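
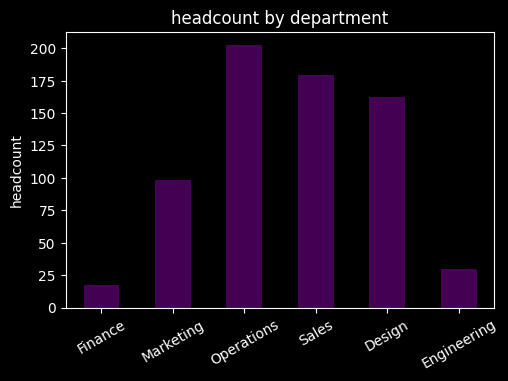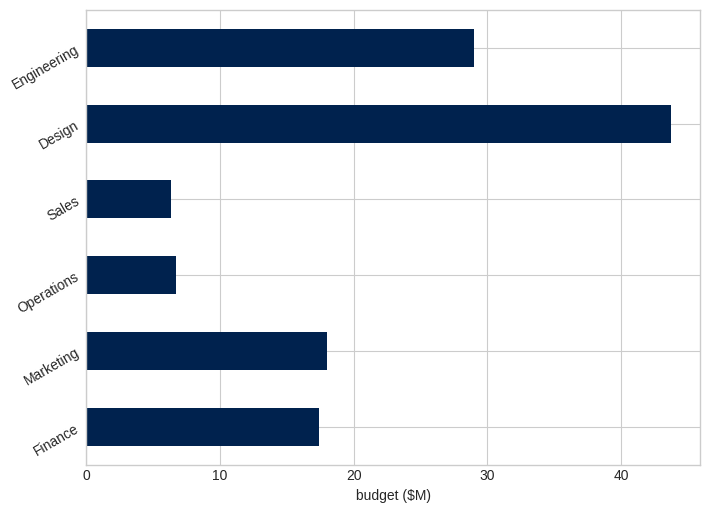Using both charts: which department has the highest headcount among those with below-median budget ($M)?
Chart 2 median budget ($M) ≈ 20; below-median departments: Finance, Operations, Sales. Among those, Operations has the highest headcount (≈ 200).

Operations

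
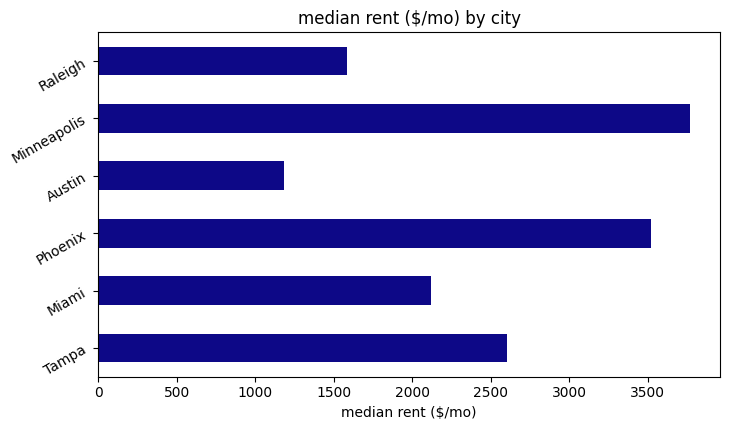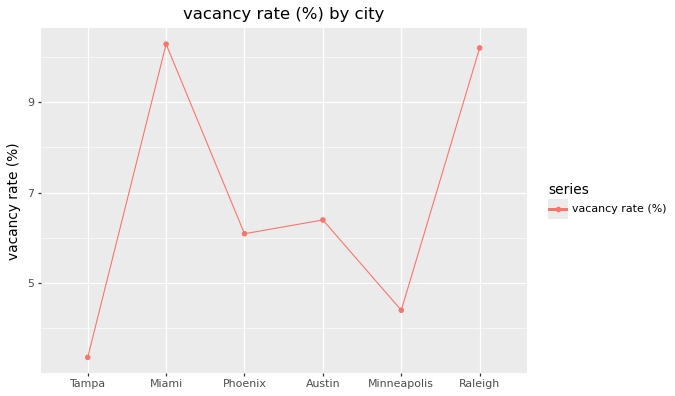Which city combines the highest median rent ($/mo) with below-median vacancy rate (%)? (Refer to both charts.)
Minneapolis

Chart 2 median vacancy rate (%) ≈ 6; below-median cities: Tampa, Phoenix, Minneapolis. Among those, Minneapolis has the highest median rent ($/mo) (≈ 4000).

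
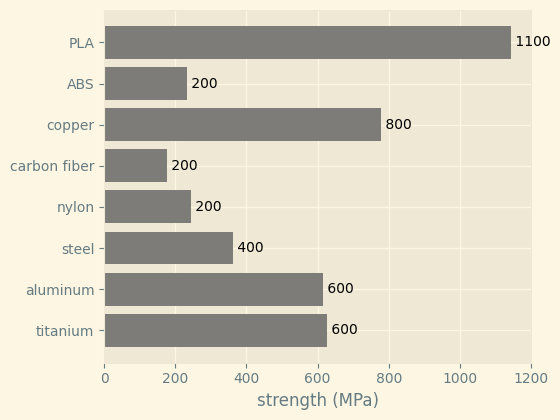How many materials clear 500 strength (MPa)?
Above 500: PLA, copper, aluminum, titanium.

4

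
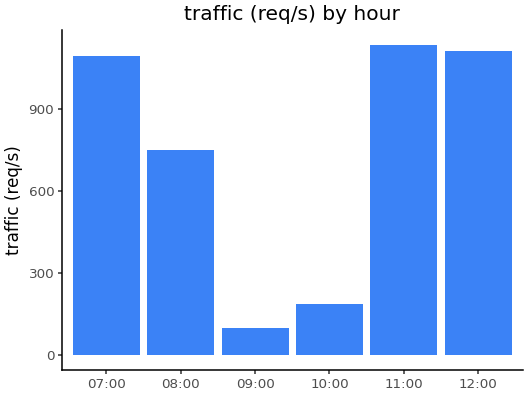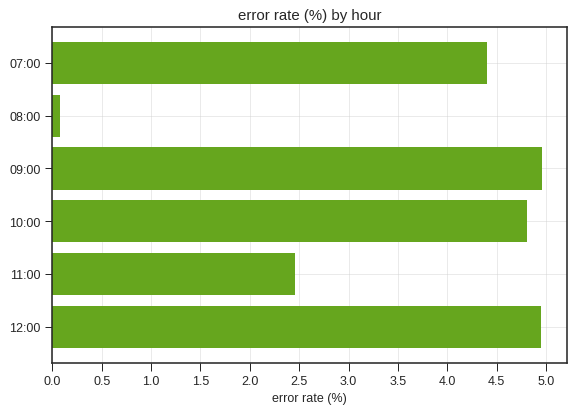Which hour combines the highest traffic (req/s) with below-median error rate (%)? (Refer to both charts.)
11:00

Chart 2 median error rate (%) ≈ 4.5; below-median hours: 07:00, 08:00, 11:00. Among those, 11:00 has the highest traffic (req/s) (≈ 1200).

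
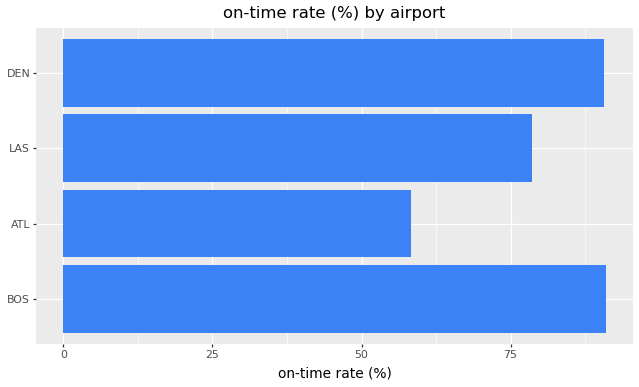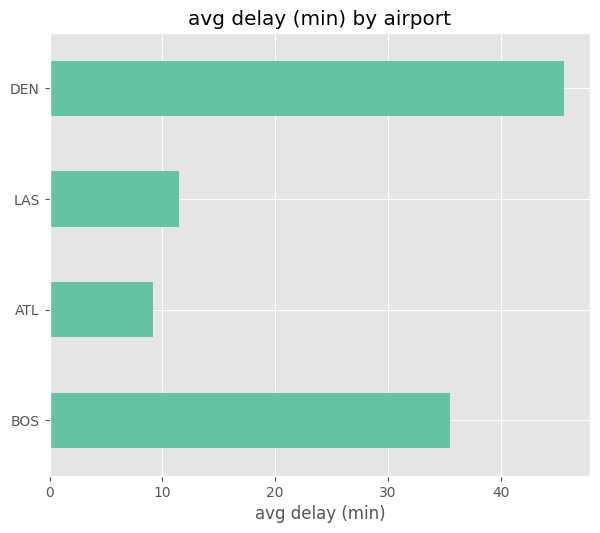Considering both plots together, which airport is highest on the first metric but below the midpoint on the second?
Chart 2 median avg delay (min) ≈ 25; below-median airports: ATL, LAS. Among those, LAS has the highest on-time rate (%) (≈ 80).

LAS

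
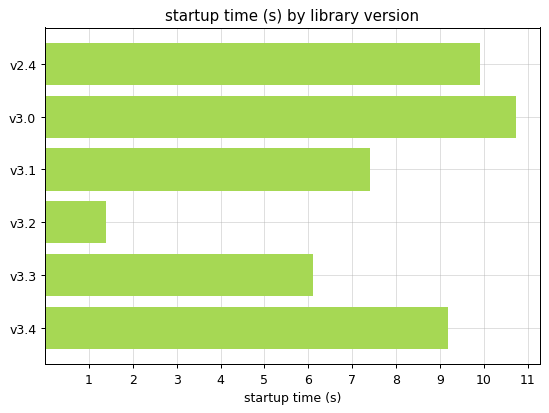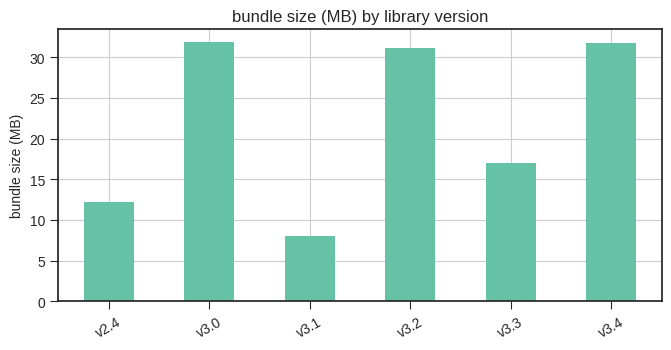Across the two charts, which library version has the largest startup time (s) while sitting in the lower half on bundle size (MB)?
v2.4

Chart 2 median bundle size (MB) ≈ 25; below-median library versions: v2.4, v3.1, v3.3. Among those, v2.4 has the highest startup time (s) (≈ 10).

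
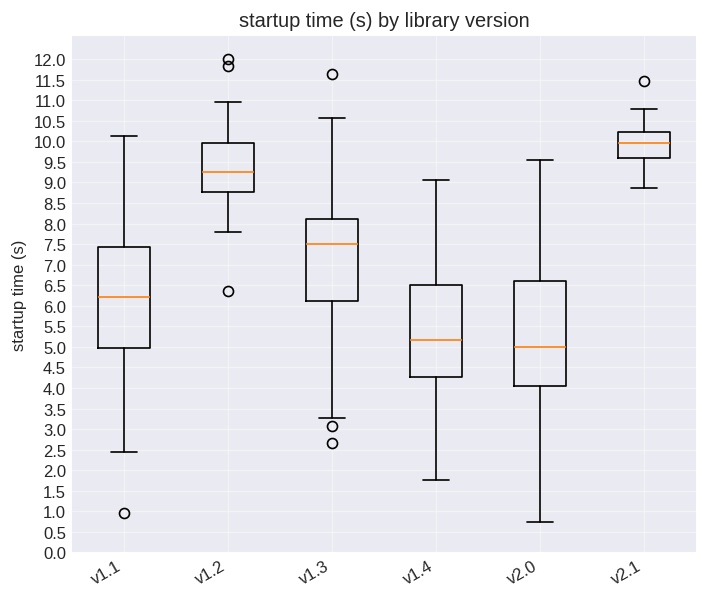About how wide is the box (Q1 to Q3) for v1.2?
≈ 1.0

Q3 ≈ 10.0, Q1 ≈ 9.0; IQR ≈ 1.0.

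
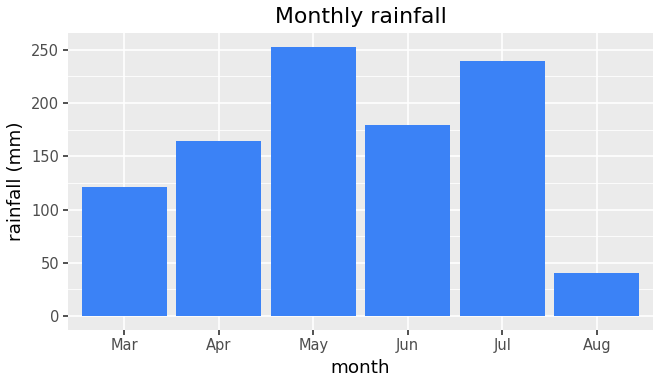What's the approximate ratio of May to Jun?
≈ 1.43×

May ≈ 250, Jun ≈ 175; 250/175 ≈ 1.43.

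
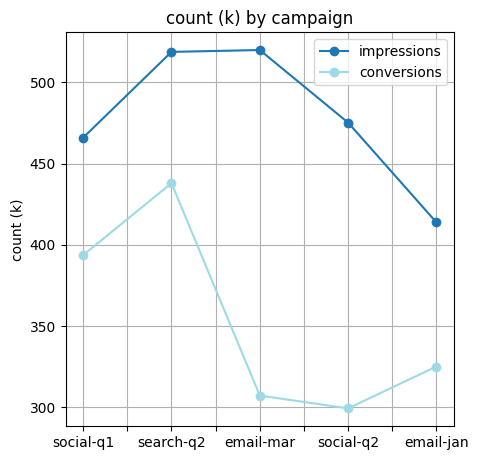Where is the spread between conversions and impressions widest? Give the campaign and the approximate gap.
email-mar: conversions ≈ 300, impressions ≈ 520 → gap ≈ 220. Next-largest (social-q2) is only ≈ 180.

email-mar, ≈ 220 k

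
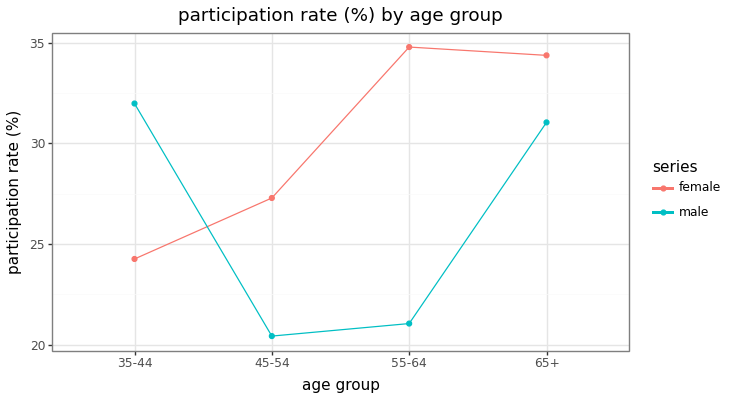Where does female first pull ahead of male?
35-44: female ≈ 24 vs male ≈ 32 (not yet); 45-54: female ≈ 28 vs male ≈ 20 (first crossover).

45-54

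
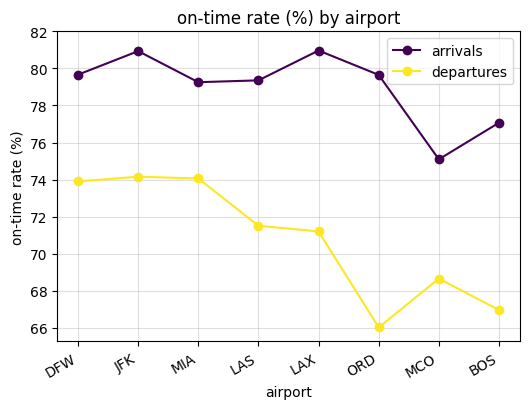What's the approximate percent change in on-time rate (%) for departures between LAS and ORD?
≈ -8.3%

LAS ≈ 72, ORD ≈ 66; (66 − 72) / 72 ≈ -8.3%.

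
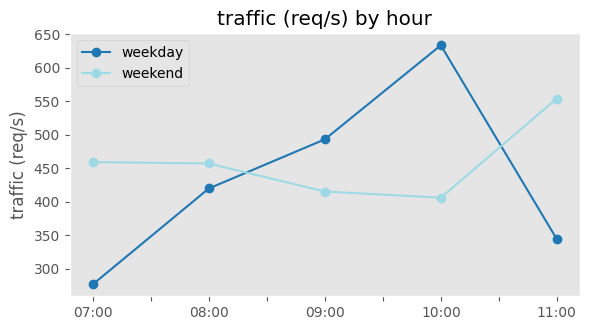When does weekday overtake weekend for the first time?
08:00: weekday ≈ 400 vs weekend ≈ 450 (not yet); 09:00: weekday ≈ 500 vs weekend ≈ 400 (first crossover).

09:00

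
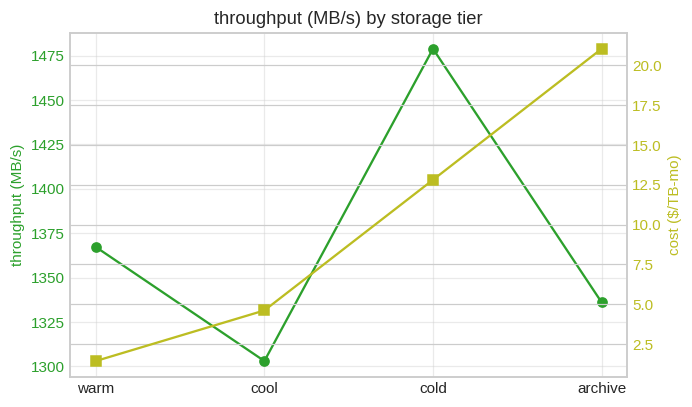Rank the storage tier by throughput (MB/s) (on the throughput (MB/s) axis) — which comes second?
warm

Top 3 (on the throughput (MB/s) axis): cold ≈ 1480, warm ≈ 1360, archive ≈ 1340.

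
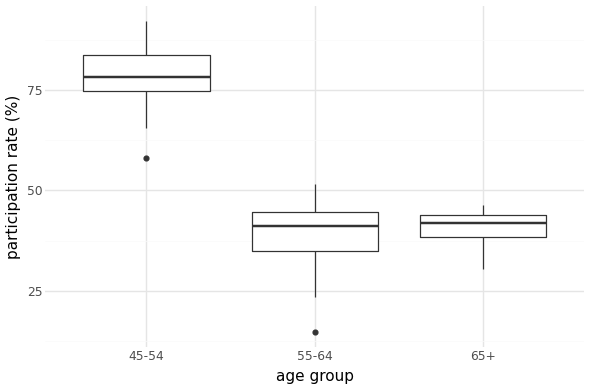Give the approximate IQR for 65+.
≈ 5

Q3 ≈ 45, Q1 ≈ 40; IQR ≈ 5.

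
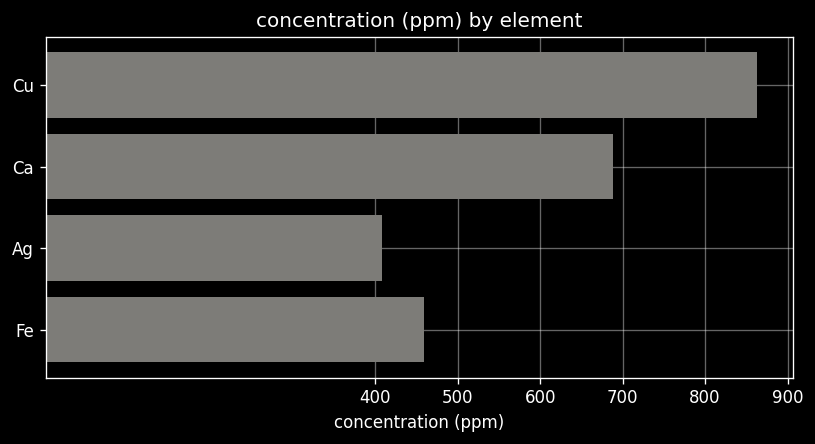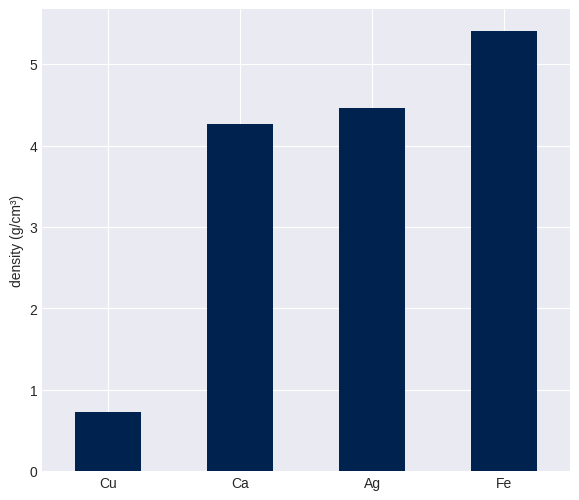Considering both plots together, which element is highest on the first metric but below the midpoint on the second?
Cu

Chart 2 median density (g/cm³) ≈ 4.5; below-median elements: Cu, Ca. Among those, Cu has the highest concentration (ppm) (≈ 900).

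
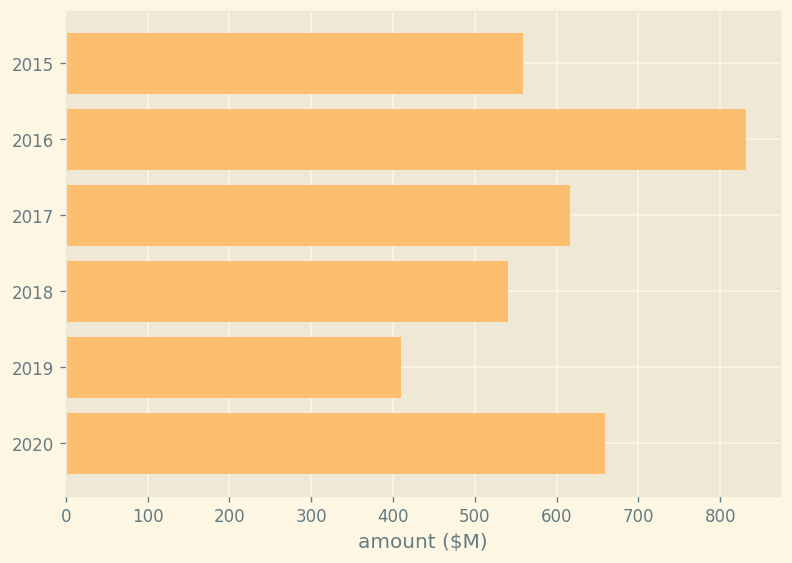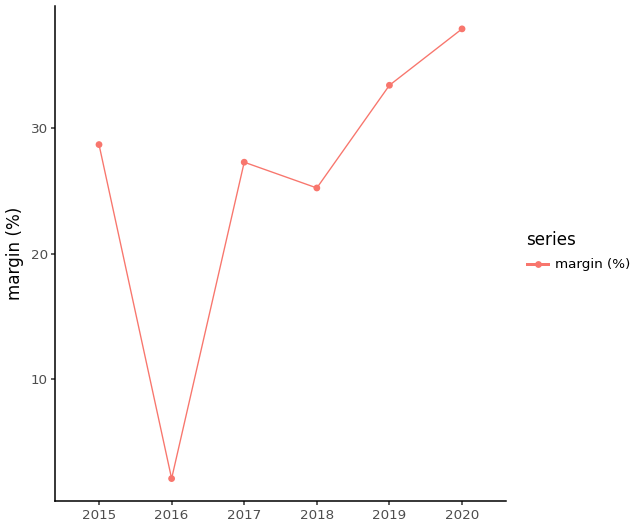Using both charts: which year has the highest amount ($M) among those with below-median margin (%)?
2016

Chart 2 median margin (%) ≈ 30; below-median years: 2016, 2017, 2018. Among those, 2016 has the highest amount ($M) (≈ 800).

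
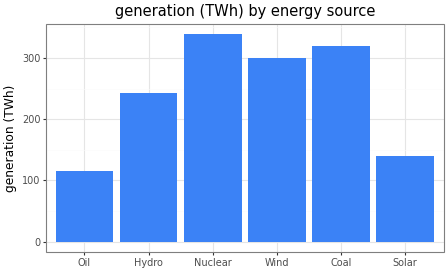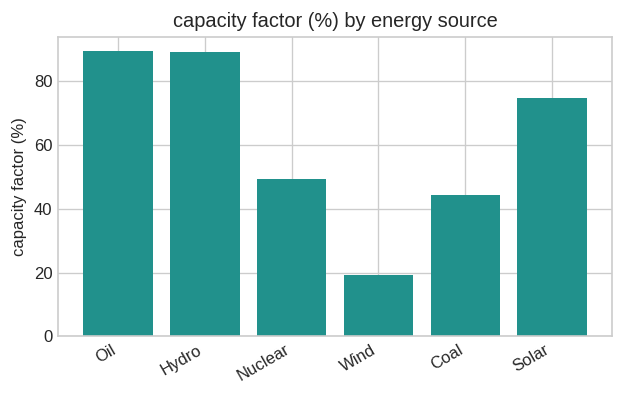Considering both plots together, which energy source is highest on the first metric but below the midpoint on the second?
Nuclear

Chart 2 median capacity factor (%) ≈ 60; below-median energy sources: Nuclear, Wind, Coal. Among those, Nuclear has the highest generation (TWh) (≈ 350).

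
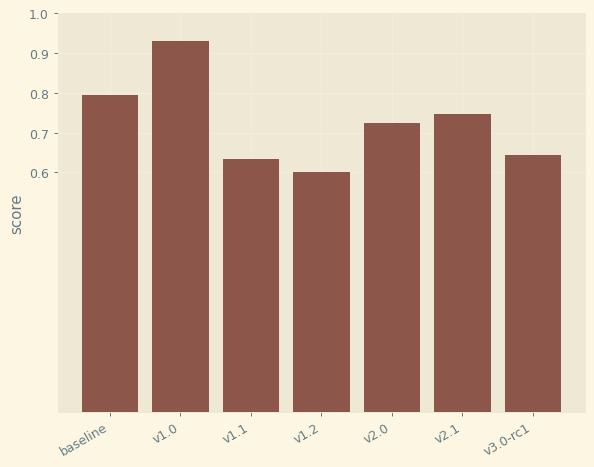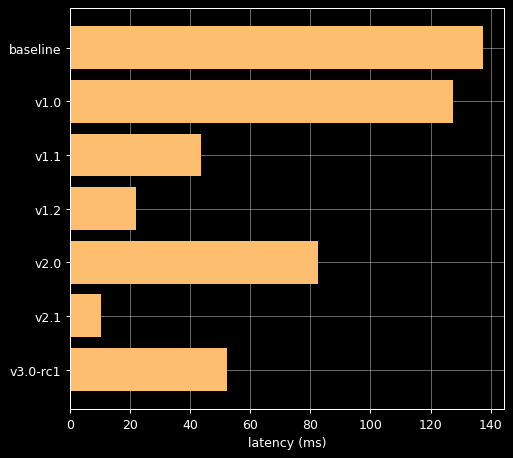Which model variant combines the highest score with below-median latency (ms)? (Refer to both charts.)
v2.1

Chart 2 median latency (ms) ≈ 60; below-median model variants: v1.1, v1.2, v2.1. Among those, v2.1 has the highest score (≈ 0.7).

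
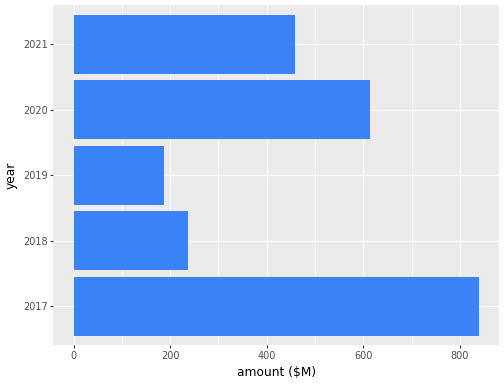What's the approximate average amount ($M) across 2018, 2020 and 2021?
(200 + 600 + 500) / 3 ≈ 433.

≈ 433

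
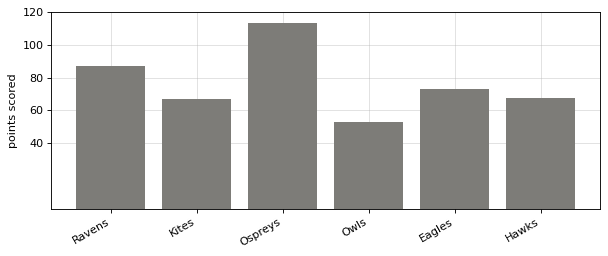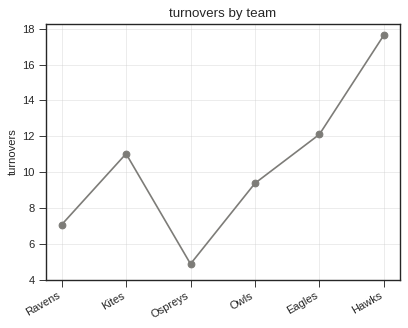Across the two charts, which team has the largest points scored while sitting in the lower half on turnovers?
Ospreys

Chart 2 median turnovers ≈ 10; below-median teams: Ravens, Ospreys, Owls. Among those, Ospreys has the highest points scored (≈ 120).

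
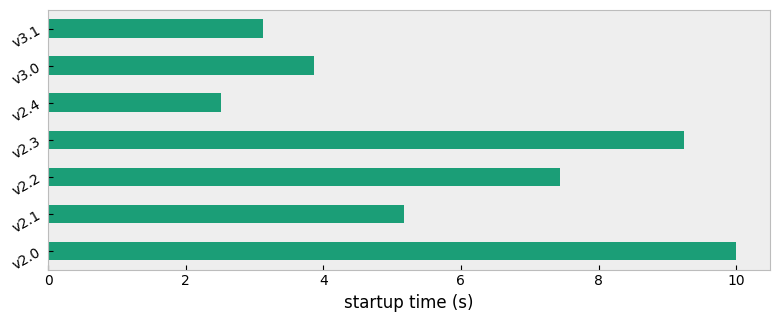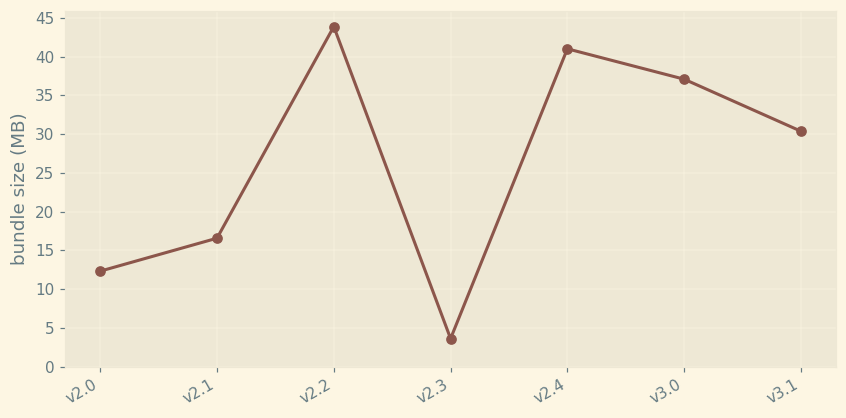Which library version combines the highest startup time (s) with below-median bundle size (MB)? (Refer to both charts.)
v2.0

Chart 2 median bundle size (MB) ≈ 30; below-median library versions: v2.0, v2.1, v2.3. Among those, v2.0 has the highest startup time (s) (≈ 10).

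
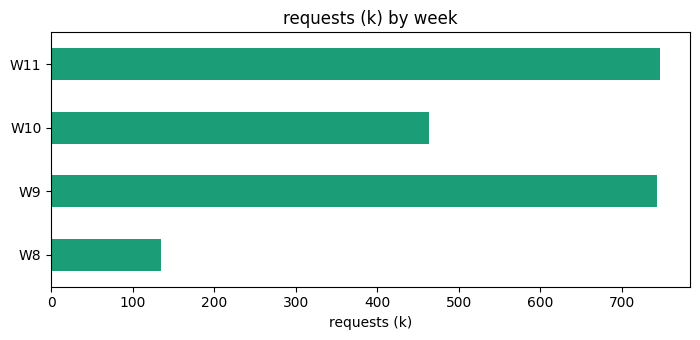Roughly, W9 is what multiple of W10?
≈ 1.4×

W9 ≈ 700, W10 ≈ 500; 700/500 ≈ 1.4.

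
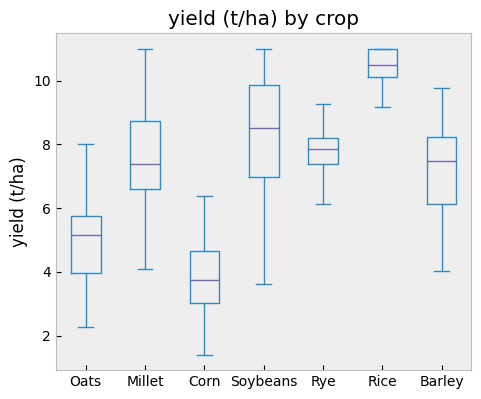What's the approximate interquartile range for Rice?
≈ 1

Q3 ≈ 11, Q1 ≈ 10; IQR ≈ 1.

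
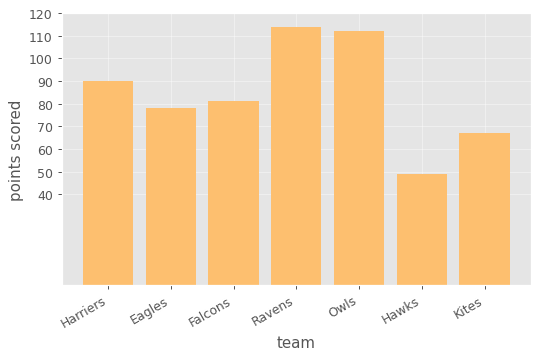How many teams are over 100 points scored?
2

Above 100: Ravens, Owls.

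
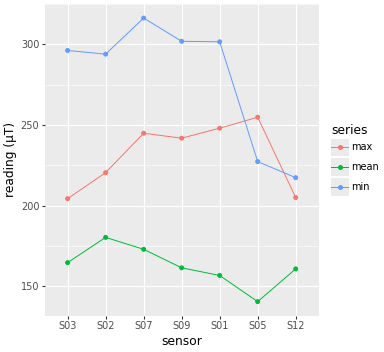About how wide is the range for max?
≈ 60

Max S05 ≈ 260, min S03 ≈ 200; range ≈ 60.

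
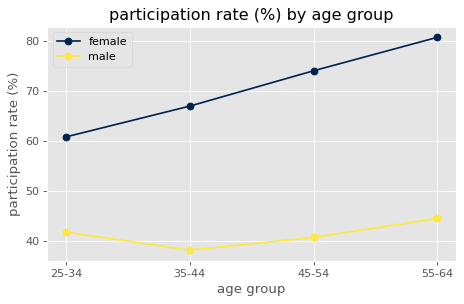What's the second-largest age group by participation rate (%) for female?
Top 3 for female: 55-64 ≈ 80, 45-54 ≈ 75, 35-44 ≈ 65.

45-54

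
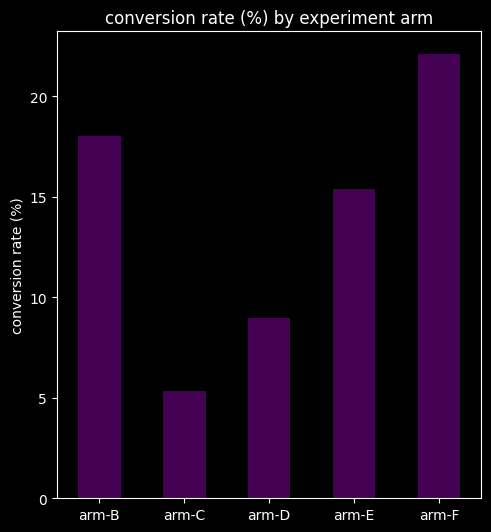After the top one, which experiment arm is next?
Top 3: arm-F ≈ 22, arm-B ≈ 18, arm-E ≈ 16.

arm-B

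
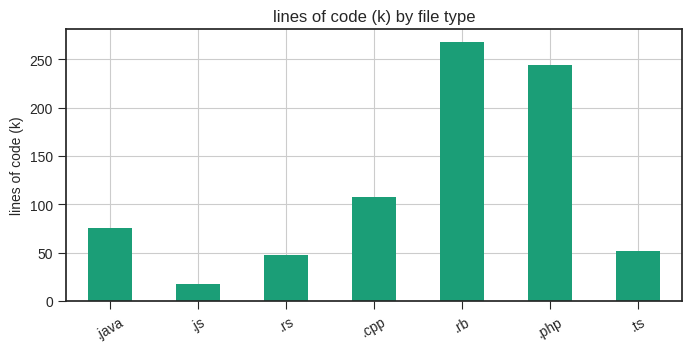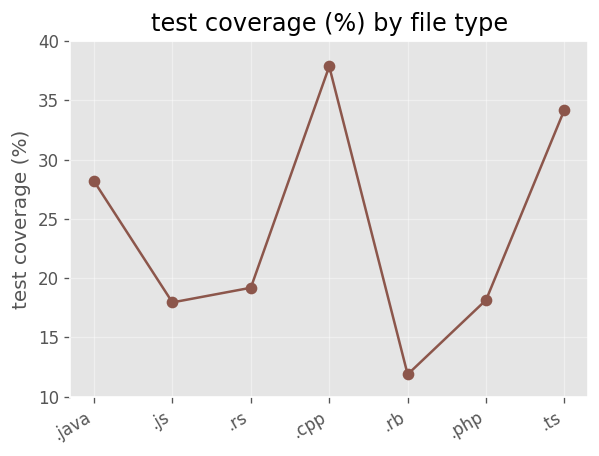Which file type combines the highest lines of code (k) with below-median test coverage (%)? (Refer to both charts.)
Chart 2 median test coverage (%) ≈ 20; below-median file types: .js, .rb, .php. Among those, .rb has the highest lines of code (k) (≈ 275).

.rb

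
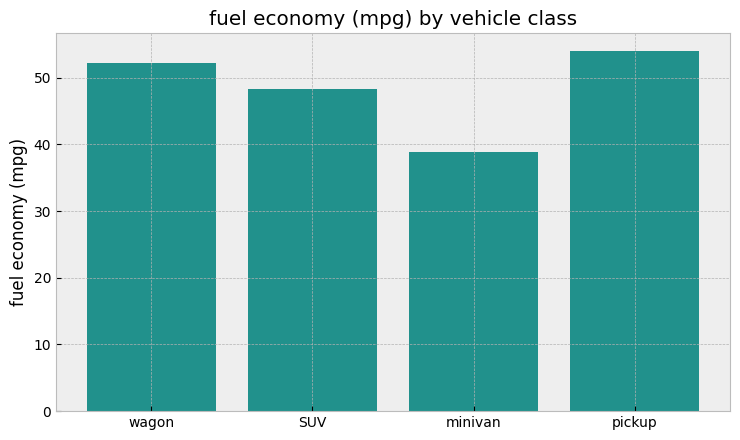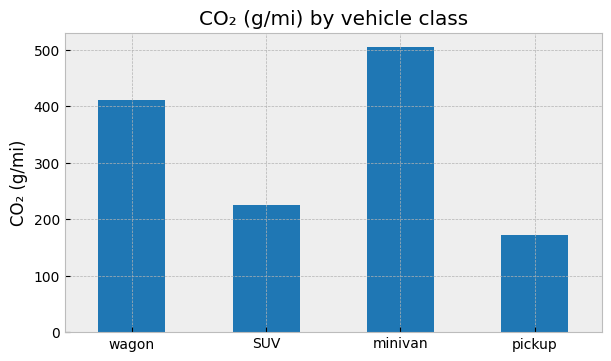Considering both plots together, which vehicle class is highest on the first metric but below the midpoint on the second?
pickup

Chart 2 median CO₂ (g/mi) ≈ 300; below-median vehicle classes: SUV, pickup. Among those, pickup has the highest fuel economy (mpg) (≈ 55).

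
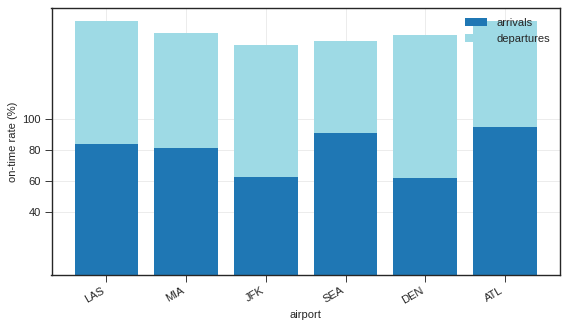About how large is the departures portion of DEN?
≈ 100

departures top ≈ 160, bottom ≈ 60; segment ≈ 100.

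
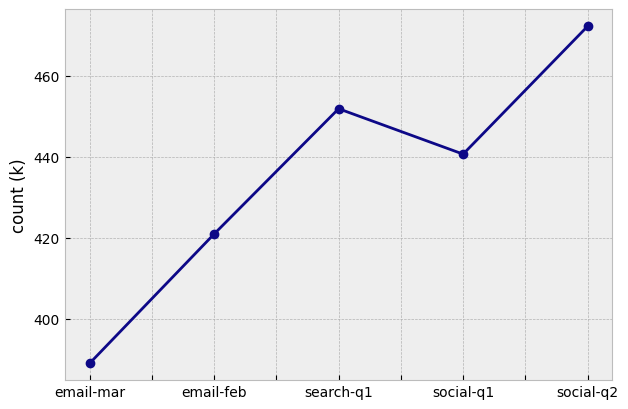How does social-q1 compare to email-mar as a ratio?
≈ 1.13×

social-q1 ≈ 440, email-mar ≈ 390; 440/390 ≈ 1.13.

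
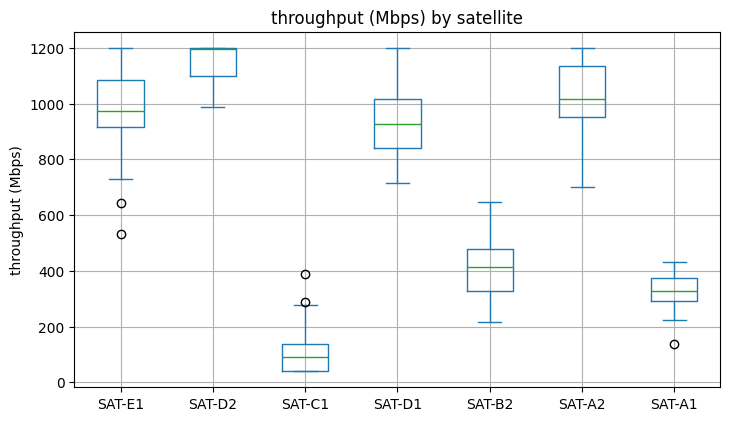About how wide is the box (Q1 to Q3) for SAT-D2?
Q3 ≈ 1200, Q1 ≈ 1100; IQR ≈ 100.

≈ 100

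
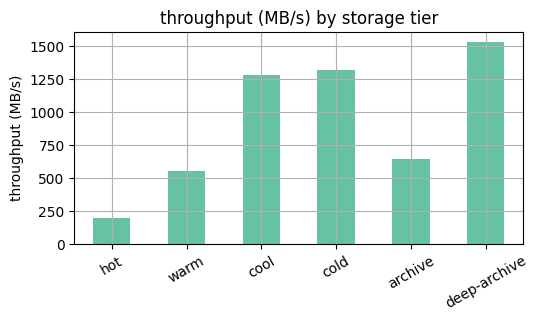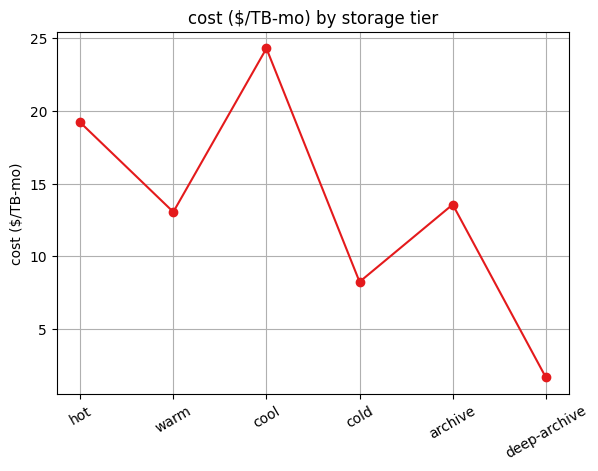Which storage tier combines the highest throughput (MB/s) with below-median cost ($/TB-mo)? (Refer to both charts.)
Chart 2 median cost ($/TB-mo) ≈ 15; below-median storage tiers: warm, cold, deep-archive. Among those, deep-archive has the highest throughput (MB/s) (≈ 1600).

deep-archive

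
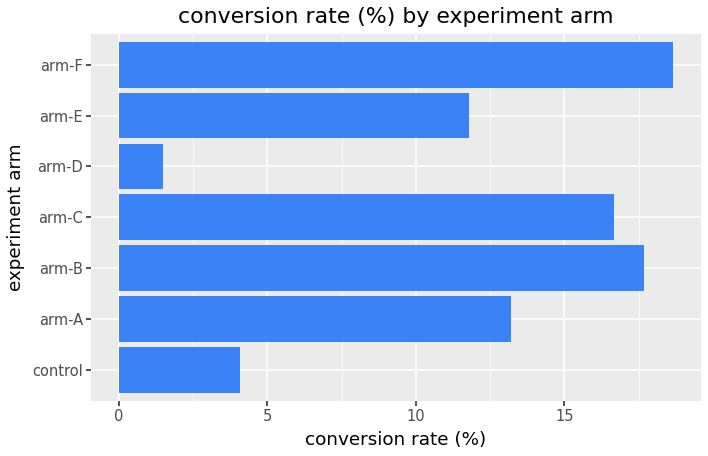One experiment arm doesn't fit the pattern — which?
arm-D

arm-D ≈ 2; the rest sit between ≈ 4 and ≈ 18.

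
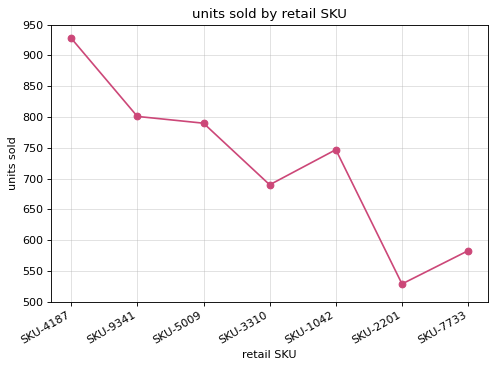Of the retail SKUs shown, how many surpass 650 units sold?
Above 650: SKU-4187, SKU-9341, SKU-5009, SKU-3310, SKU-1042.

5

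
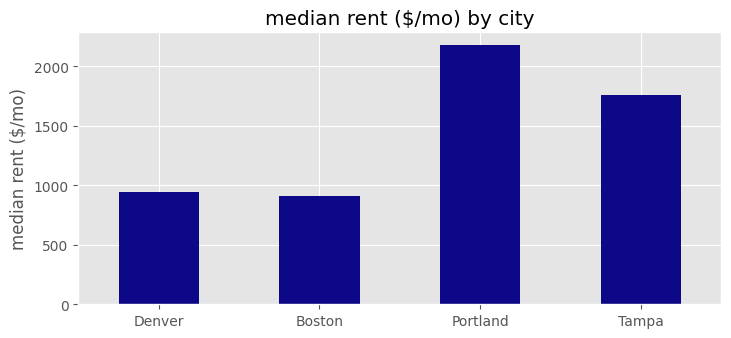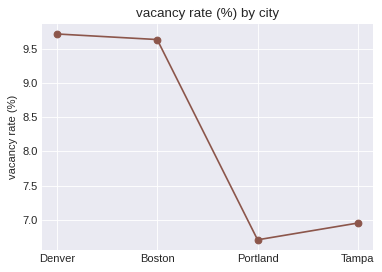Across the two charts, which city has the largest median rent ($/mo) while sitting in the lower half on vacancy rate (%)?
Portland

Chart 2 median vacancy rate (%) ≈ 8; below-median cities: Portland, Tampa. Among those, Portland has the highest median rent ($/mo) (≈ 2200).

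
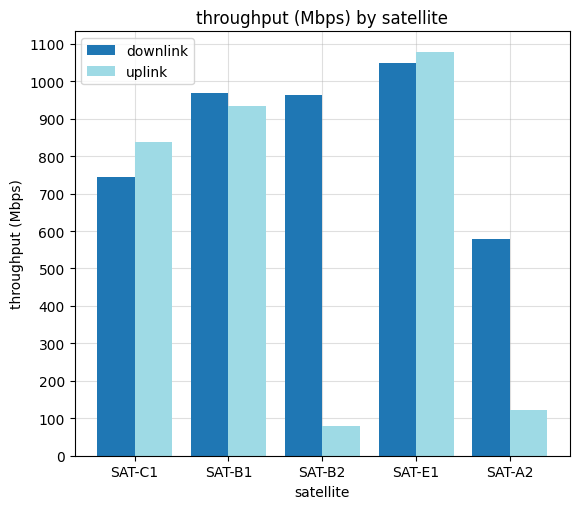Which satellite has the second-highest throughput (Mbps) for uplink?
SAT-B1

Top 3 for uplink: SAT-E1 ≈ 1100, SAT-B1 ≈ 900, SAT-C1 ≈ 800.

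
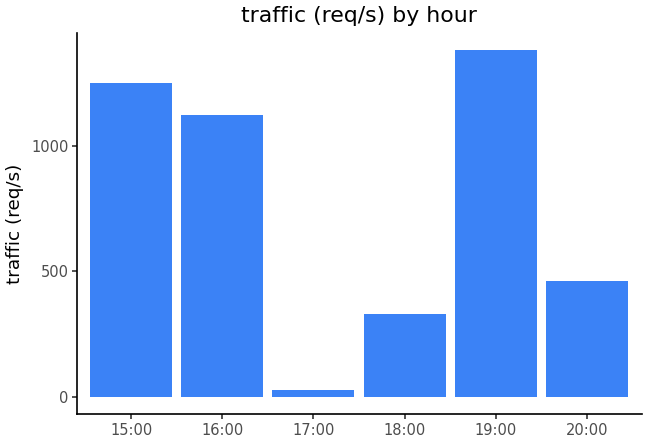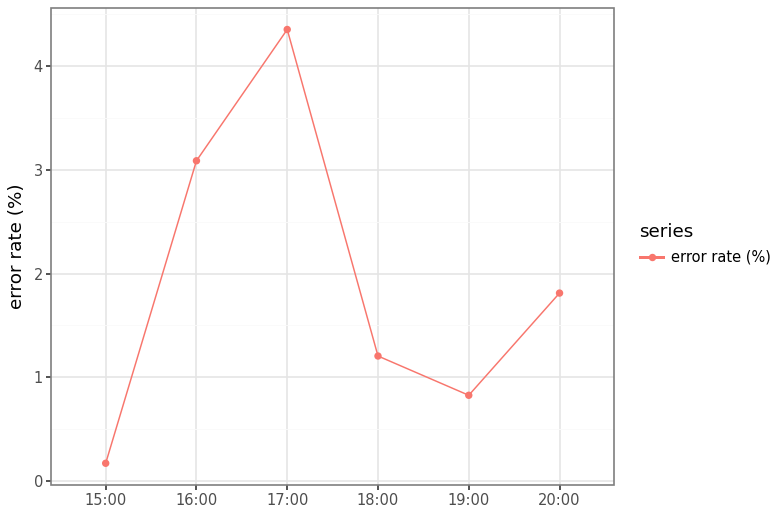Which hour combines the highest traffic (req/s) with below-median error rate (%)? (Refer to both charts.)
19:00

Chart 2 median error rate (%) ≈ 1.5; below-median hours: 15:00, 18:00, 19:00. Among those, 19:00 has the highest traffic (req/s) (≈ 1400).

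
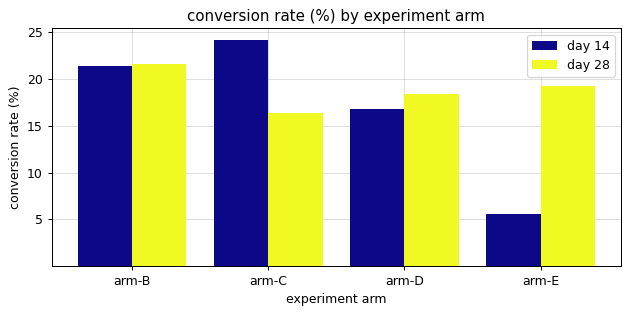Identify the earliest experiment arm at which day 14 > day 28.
arm-C

arm-B: day 14 ≈ 20 vs day 28 ≈ 20 (not yet); arm-C: day 14 ≈ 25 vs day 28 ≈ 15 (first crossover).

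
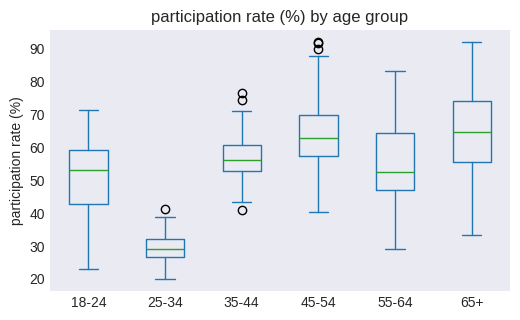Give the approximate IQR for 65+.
≈ 20

Q3 ≈ 75, Q1 ≈ 55; IQR ≈ 20.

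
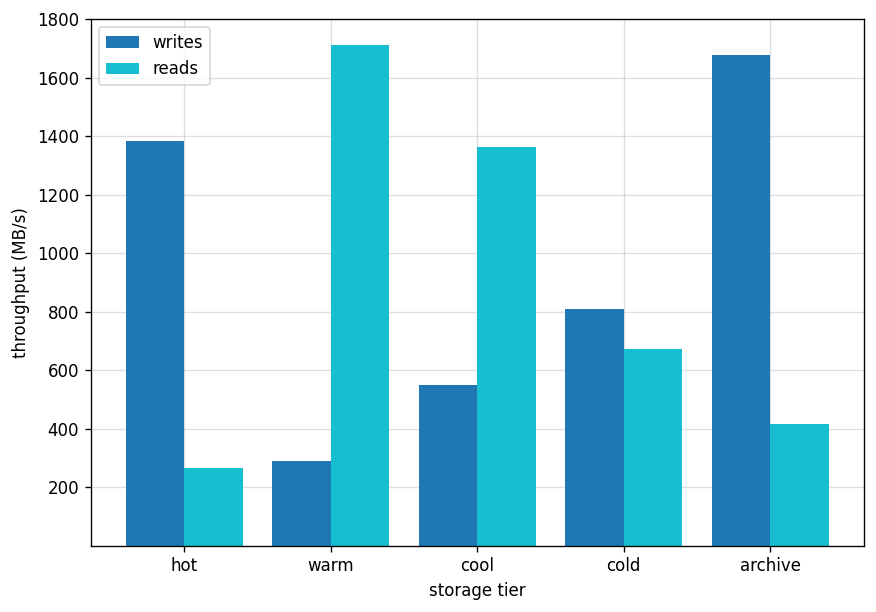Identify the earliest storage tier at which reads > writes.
warm

hot: reads ≈ 200 vs writes ≈ 1400 (not yet); warm: reads ≈ 1800 vs writes ≈ 200 (first crossover).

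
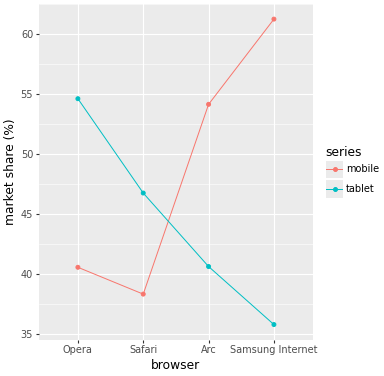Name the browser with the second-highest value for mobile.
Top 3 for mobile: Samsung Internet ≈ 60, Arc ≈ 55, Opera ≈ 40.

Arc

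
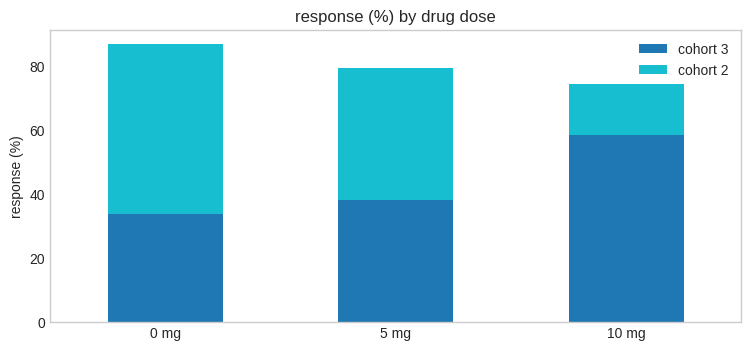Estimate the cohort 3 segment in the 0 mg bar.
≈ 30

cohort 3 top ≈ 30, bottom ≈ 0; segment ≈ 30.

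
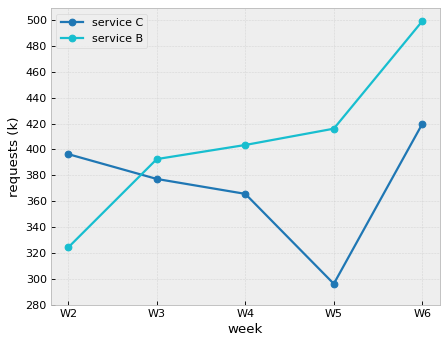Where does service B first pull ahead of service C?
W2: service B ≈ 320 vs service C ≈ 400 (not yet); W3: service B ≈ 400 vs service C ≈ 380 (first crossover).

W3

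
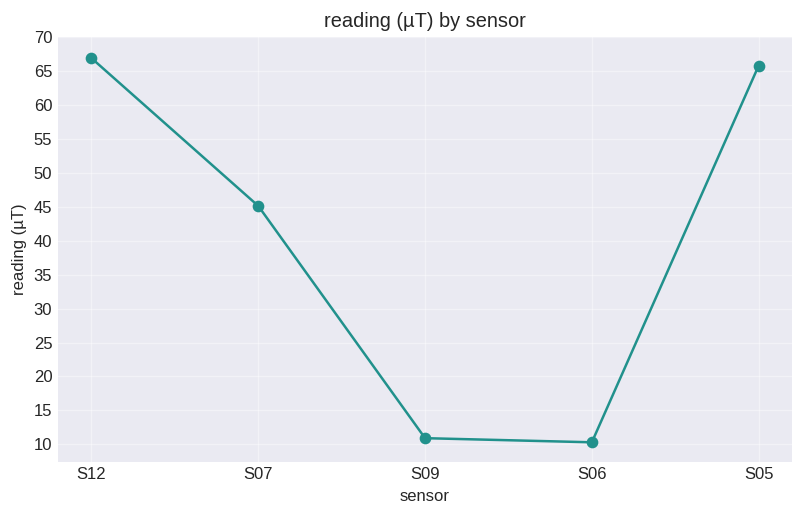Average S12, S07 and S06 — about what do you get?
≈ 40

(65 + 45 + 10) / 3 ≈ 40.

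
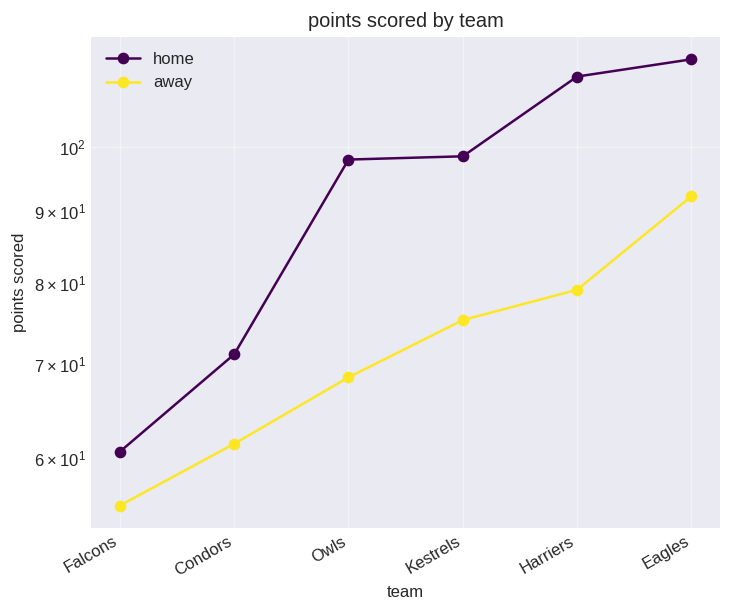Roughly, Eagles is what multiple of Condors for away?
≈ 1.5×

Eagles ≈ 90, Condors ≈ 60; 90/60 ≈ 1.5.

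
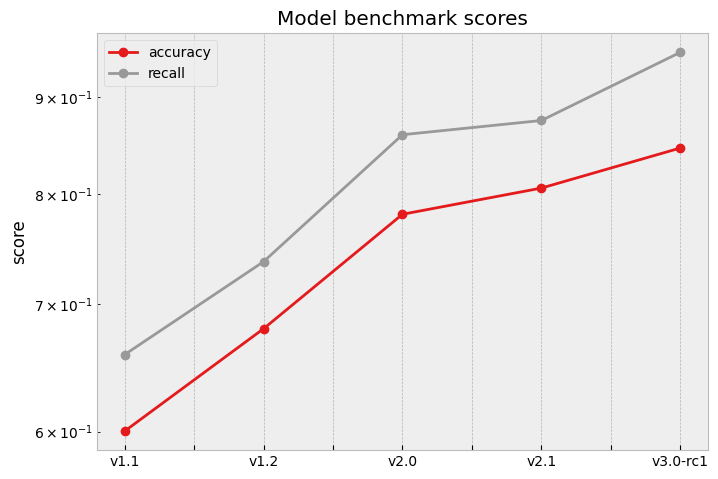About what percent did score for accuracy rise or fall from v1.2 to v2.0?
≈ +14.3%

v1.2 ≈ 0.70, v2.0 ≈ 0.80; (0.80 − 0.70) / 0.70 ≈ +14.3%.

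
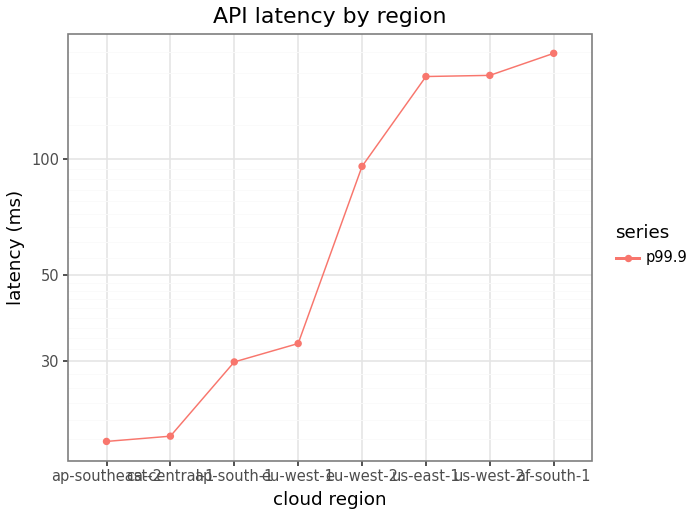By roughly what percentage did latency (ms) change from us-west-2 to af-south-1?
≈ +12.5%

us-west-2 ≈ 160, af-south-1 ≈ 180; (180 − 160) / 160 ≈ +12.5%.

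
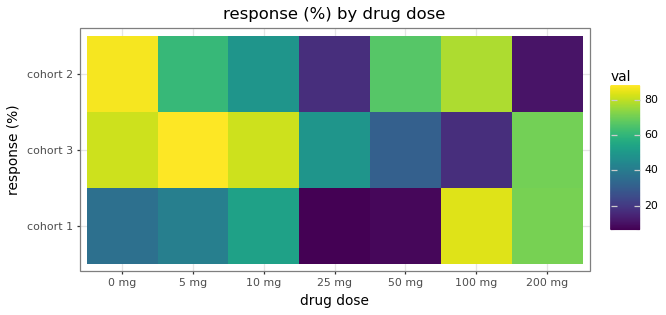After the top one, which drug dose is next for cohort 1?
200 mg

Top 3 for cohort 1: 100 mg ≈ 80, 200 mg ≈ 70, 10 mg ≈ 50.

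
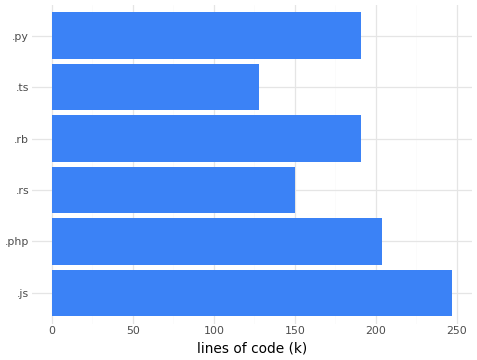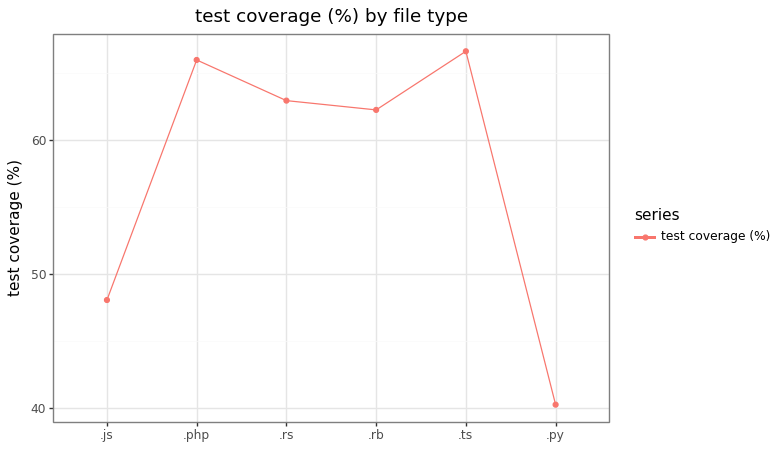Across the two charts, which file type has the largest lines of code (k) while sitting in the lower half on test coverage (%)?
Chart 2 median test coverage (%) ≈ 60; below-median file types: .js, .rb, .py. Among those, .js has the highest lines of code (k) (≈ 250).

.js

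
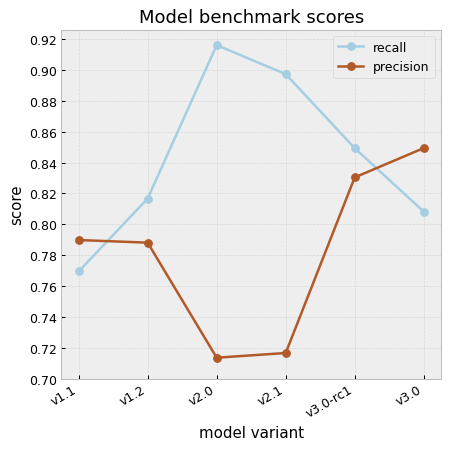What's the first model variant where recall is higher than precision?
v1.2

v1.1: recall ≈ 0.76 vs precision ≈ 0.78 (not yet); v1.2: recall ≈ 0.82 vs precision ≈ 0.78 (first crossover).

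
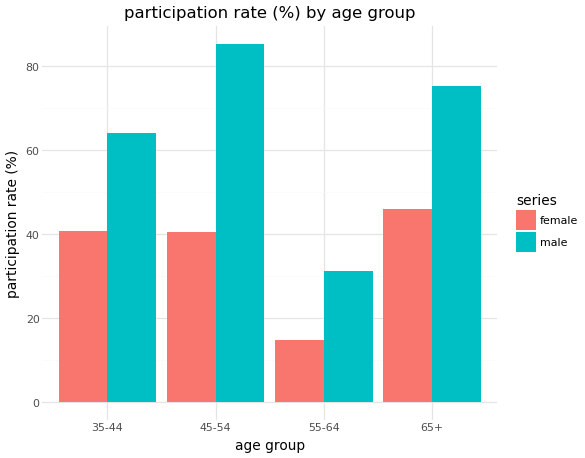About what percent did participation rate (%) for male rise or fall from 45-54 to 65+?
≈ -11.1%

45-54 ≈ 90, 65+ ≈ 80; (80 − 90) / 90 ≈ -11.1%.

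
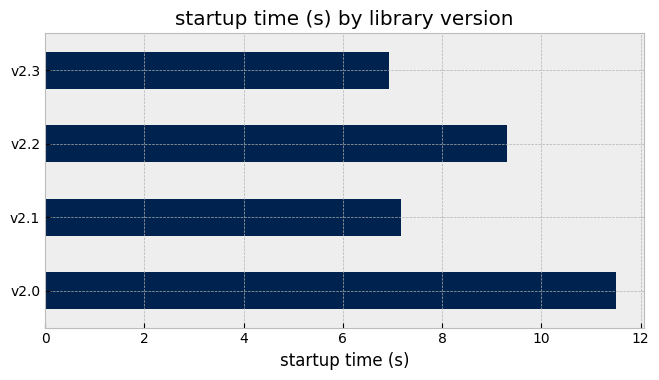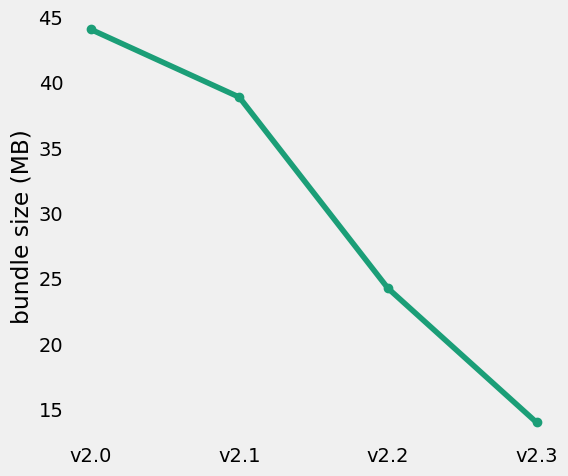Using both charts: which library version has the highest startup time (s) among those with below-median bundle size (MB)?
v2.2

Chart 2 median bundle size (MB) ≈ 30; below-median library versions: v2.2, v2.3. Among those, v2.2 has the highest startup time (s) (≈ 10).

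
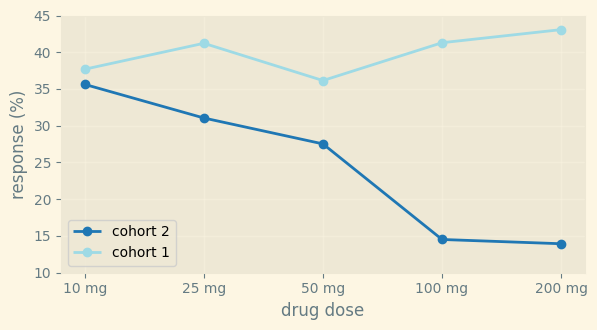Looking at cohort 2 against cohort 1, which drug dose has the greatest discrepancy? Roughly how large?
200 mg, ≈ 30 %

200 mg: cohort 2 ≈ 15, cohort 1 ≈ 45 → gap ≈ 30. Next-largest (100 mg) is only ≈ 25.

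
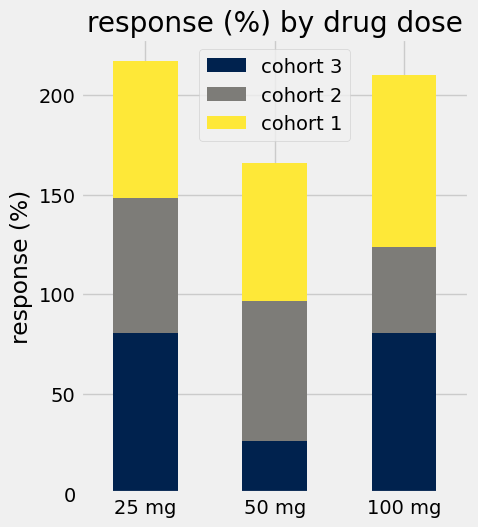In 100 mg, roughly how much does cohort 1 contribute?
≈ 100

cohort 1 top ≈ 220, bottom ≈ 120; segment ≈ 100.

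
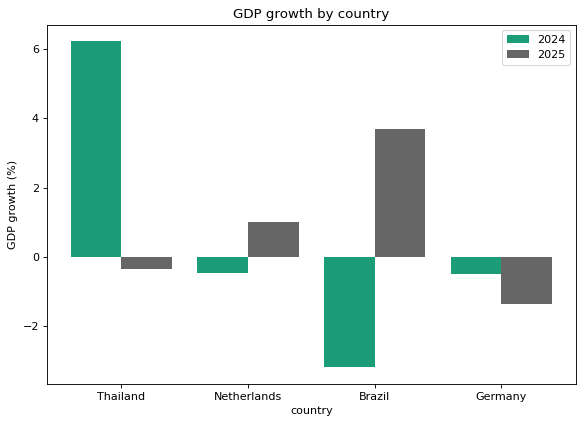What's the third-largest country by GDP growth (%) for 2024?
Germany

Top 4 for 2024: Thailand ≈ 6, Netherlands ≈ 0, Germany ≈ -1, Brazil ≈ -3.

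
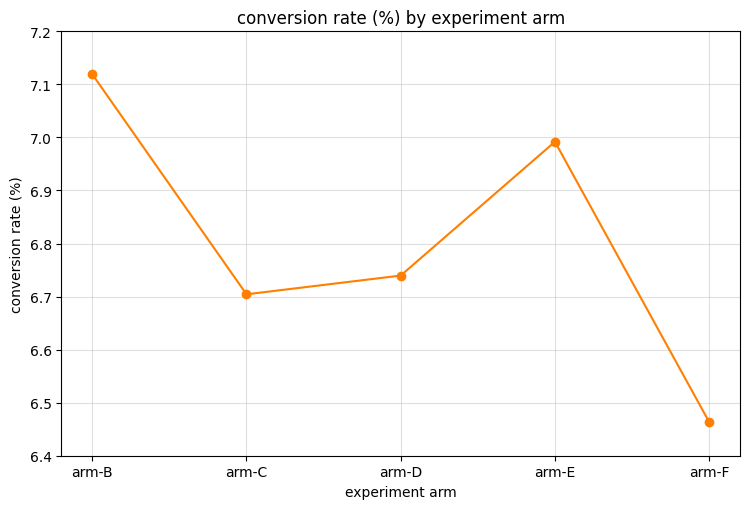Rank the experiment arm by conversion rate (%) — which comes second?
arm-E

Top 3: arm-B ≈ 7.1, arm-E ≈ 7.0, arm-D ≈ 6.7.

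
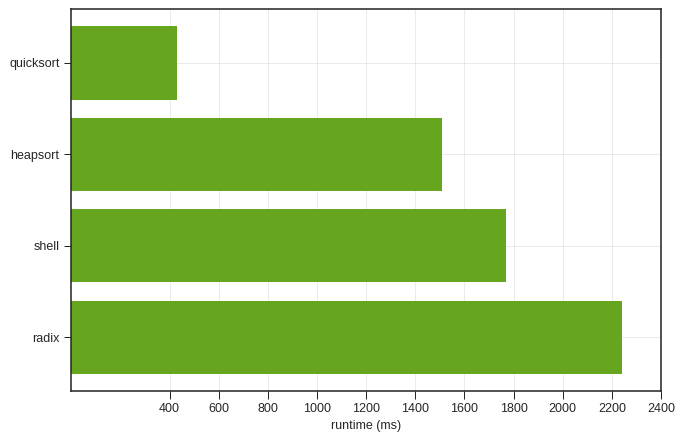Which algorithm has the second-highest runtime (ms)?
Top 3: radix ≈ 2200, shell ≈ 1800, heapsort ≈ 1600.

shell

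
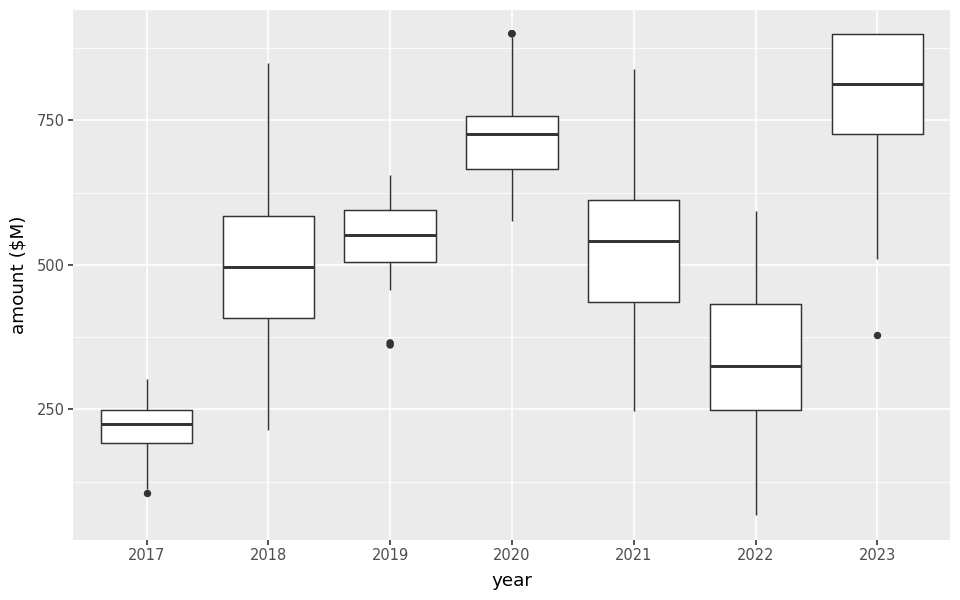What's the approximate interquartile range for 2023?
Q3 ≈ 900, Q1 ≈ 700; IQR ≈ 200.

≈ 200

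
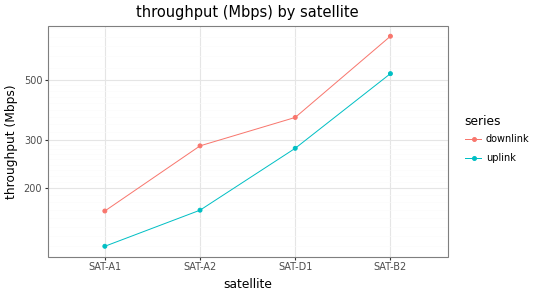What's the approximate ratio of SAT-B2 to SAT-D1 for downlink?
SAT-B2 ≈ 700, SAT-D1 ≈ 400; 700/400 ≈ 1.75.

≈ 1.75×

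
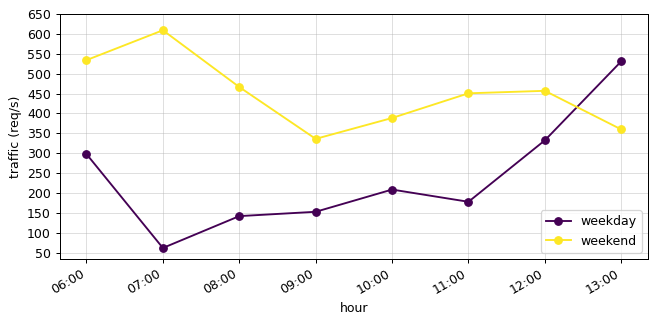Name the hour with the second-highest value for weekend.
Top 3 for weekend: 07:00 ≈ 600, 06:00 ≈ 550, 08:00 ≈ 450.

06:00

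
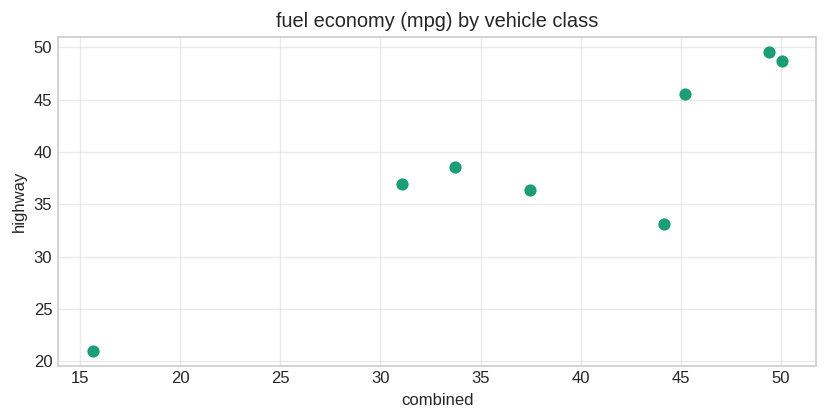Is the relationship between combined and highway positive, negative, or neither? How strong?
Points are positively correlated; strong (|r| ≈ 0.9).

positive, strong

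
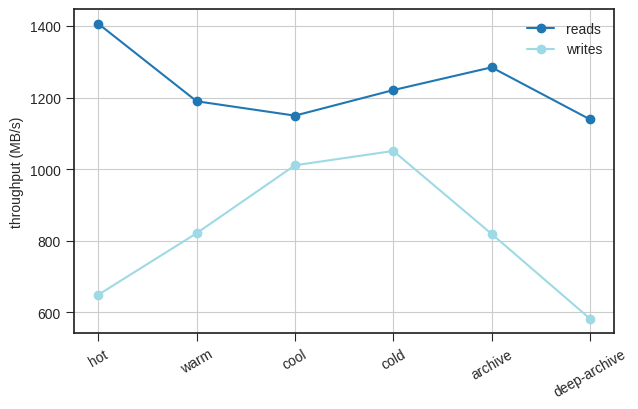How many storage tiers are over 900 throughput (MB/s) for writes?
Above 900: cool, cold.

2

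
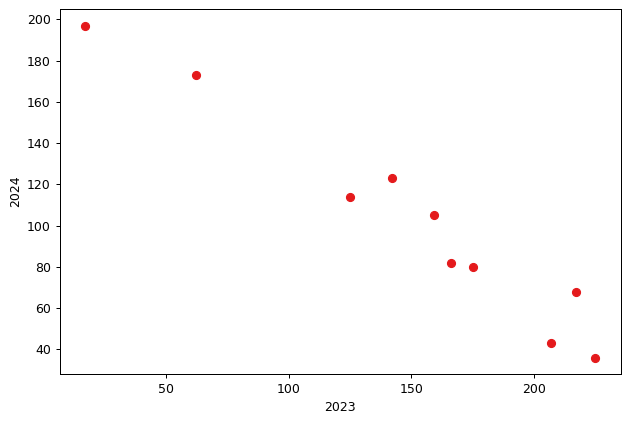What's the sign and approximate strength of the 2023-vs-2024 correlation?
negative, strong

Points are negatively correlated; strong (|r| ≈ 1.0).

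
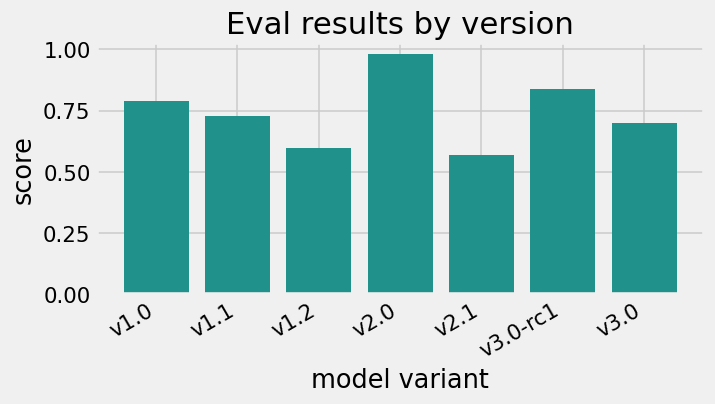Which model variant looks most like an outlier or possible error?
v2.0

v2.0 ≈ 1.0; the rest sit between ≈ 0.6 and ≈ 0.8.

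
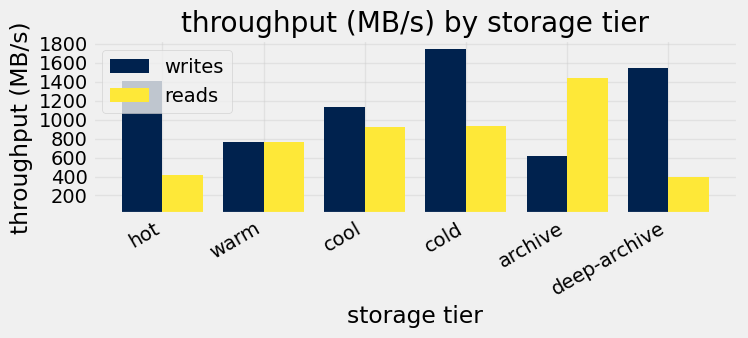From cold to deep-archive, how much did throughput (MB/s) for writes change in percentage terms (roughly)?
cold ≈ 1800, deep-archive ≈ 1600; (1600 − 1800) / 1800 ≈ -11.1%.

≈ -11.1%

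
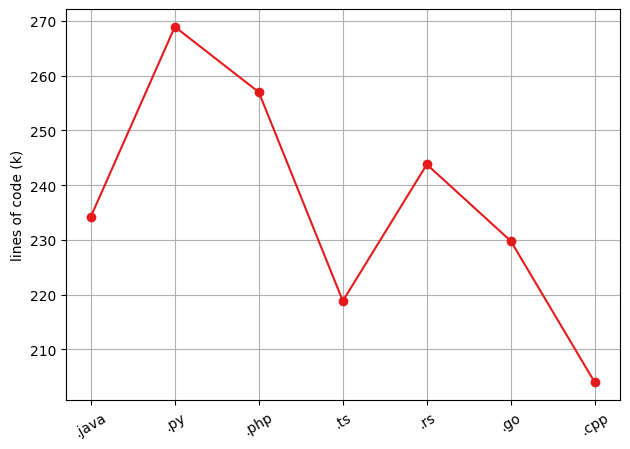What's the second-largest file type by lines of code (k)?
Top 3: .py ≈ 270, .php ≈ 260, .rs ≈ 240.

.php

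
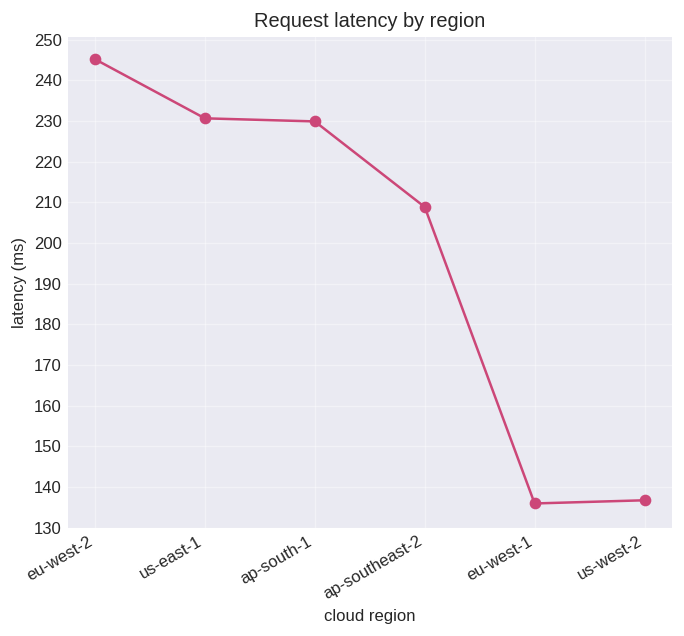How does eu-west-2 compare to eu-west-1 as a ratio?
≈ 1.79×

eu-west-2 ≈ 250, eu-west-1 ≈ 140; 250/140 ≈ 1.79.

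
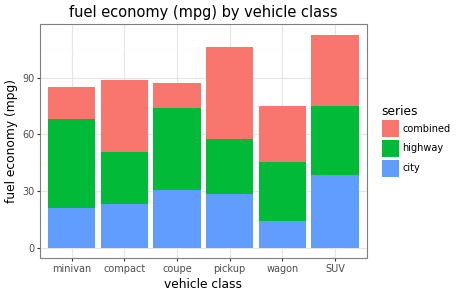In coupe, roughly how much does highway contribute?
≈ 40

highway top ≈ 70, bottom ≈ 30; segment ≈ 40.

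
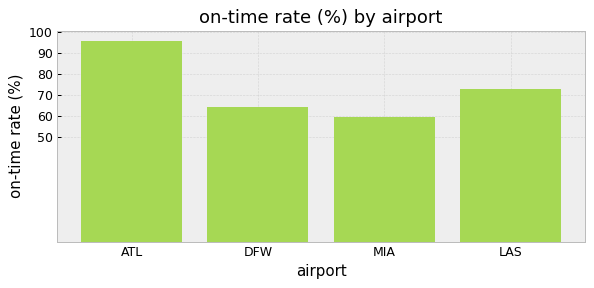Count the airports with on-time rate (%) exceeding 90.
Above 90: ATL.

1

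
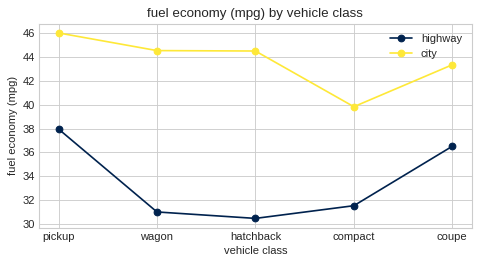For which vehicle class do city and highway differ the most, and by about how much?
hatchback, ≈ 14 mpg

hatchback: city ≈ 44, highway ≈ 30 → gap ≈ 14. Next-largest (wagon) is only ≈ 12.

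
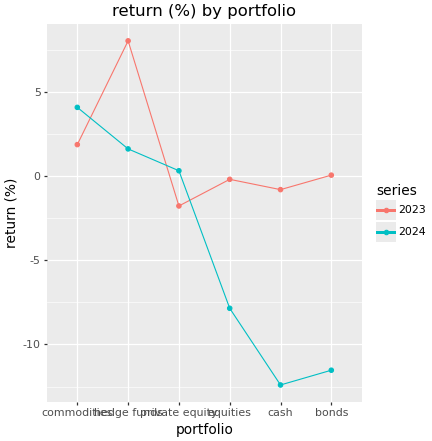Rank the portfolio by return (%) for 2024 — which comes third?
Top 4 for 2024: commodities ≈ 4, hedge funds ≈ 2, private equity ≈ 0, equities ≈ -8.

private equity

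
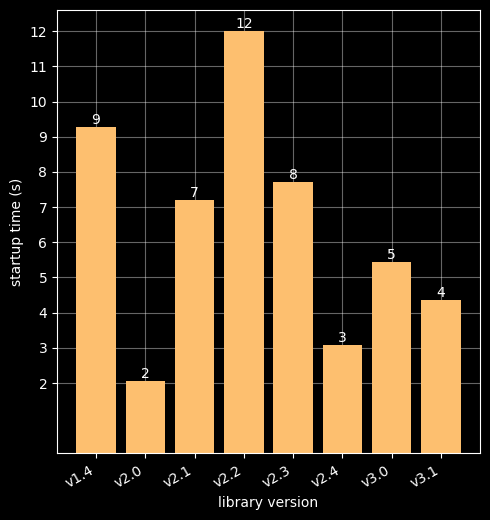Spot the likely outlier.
v2.2

v2.2 ≈ 12; the rest sit between ≈ 2 and ≈ 9.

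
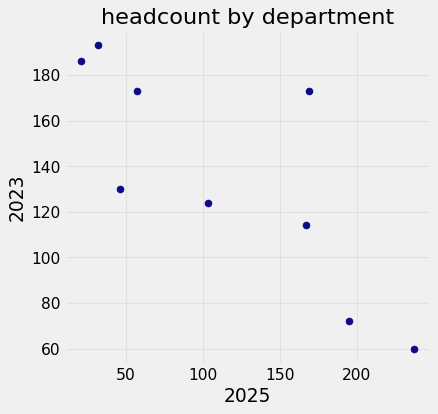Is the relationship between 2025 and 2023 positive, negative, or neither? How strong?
Points are negatively correlated; strong (|r| ≈ 0.8).

negative, strong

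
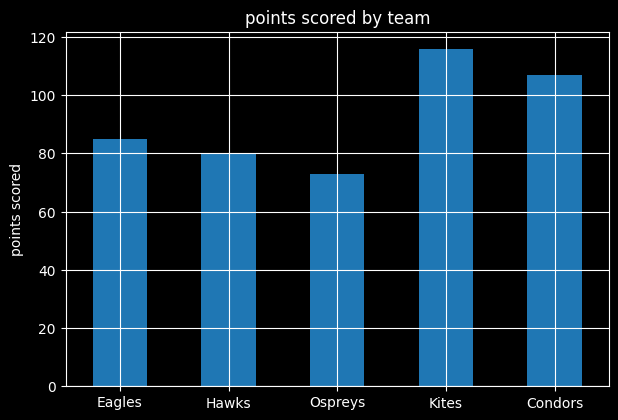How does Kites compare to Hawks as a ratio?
≈ 1.5×

Kites ≈ 120, Hawks ≈ 80; 120/80 ≈ 1.5.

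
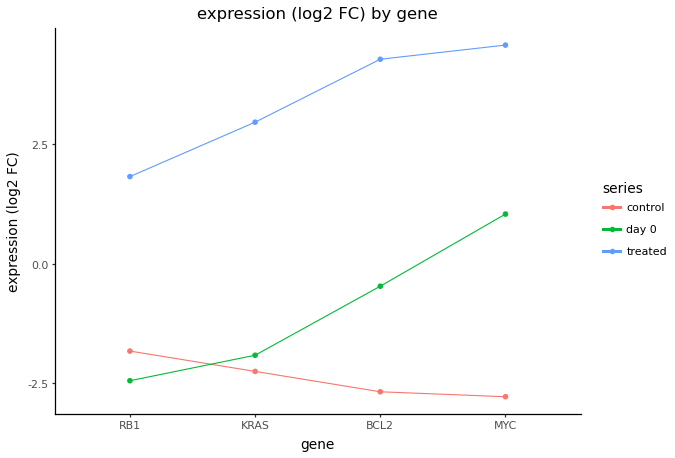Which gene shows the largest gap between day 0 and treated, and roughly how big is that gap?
KRAS, ≈ 5 log2 FC

KRAS: day 0 ≈ -2, treated ≈ 3 → gap ≈ 5. Next-largest (BCL2) is only ≈ 4.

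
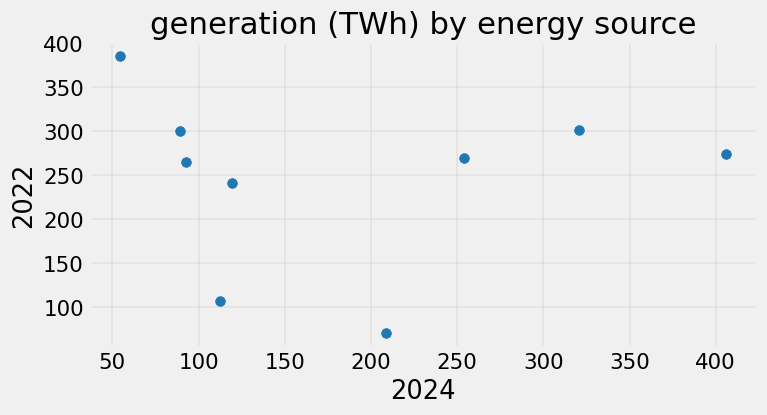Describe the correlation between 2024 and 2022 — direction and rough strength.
Points are roughly uncorrelated; weak (|r| ≈ 0.0).

no clear correlation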